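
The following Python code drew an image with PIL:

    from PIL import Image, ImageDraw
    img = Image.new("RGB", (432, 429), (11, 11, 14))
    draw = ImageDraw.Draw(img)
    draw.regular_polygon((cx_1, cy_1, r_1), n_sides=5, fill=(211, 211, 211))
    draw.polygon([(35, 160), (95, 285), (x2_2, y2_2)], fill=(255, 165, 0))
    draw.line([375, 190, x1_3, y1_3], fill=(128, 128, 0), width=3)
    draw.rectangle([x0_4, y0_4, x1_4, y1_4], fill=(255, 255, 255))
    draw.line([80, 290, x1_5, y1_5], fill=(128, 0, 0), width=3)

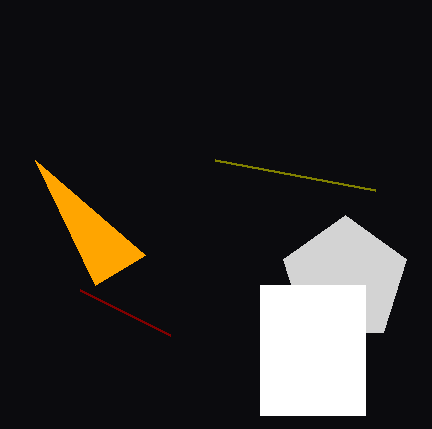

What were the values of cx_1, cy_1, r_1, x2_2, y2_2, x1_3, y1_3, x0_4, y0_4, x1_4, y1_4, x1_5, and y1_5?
cx_1 = 345
cy_1 = 280
r_1 = 65
x2_2 = 145
y2_2 = 255
x1_3 = 215
y1_3 = 160
x0_4 = 260
y0_4 = 285
x1_4 = 365
y1_4 = 415
x1_5 = 170
y1_5 = 335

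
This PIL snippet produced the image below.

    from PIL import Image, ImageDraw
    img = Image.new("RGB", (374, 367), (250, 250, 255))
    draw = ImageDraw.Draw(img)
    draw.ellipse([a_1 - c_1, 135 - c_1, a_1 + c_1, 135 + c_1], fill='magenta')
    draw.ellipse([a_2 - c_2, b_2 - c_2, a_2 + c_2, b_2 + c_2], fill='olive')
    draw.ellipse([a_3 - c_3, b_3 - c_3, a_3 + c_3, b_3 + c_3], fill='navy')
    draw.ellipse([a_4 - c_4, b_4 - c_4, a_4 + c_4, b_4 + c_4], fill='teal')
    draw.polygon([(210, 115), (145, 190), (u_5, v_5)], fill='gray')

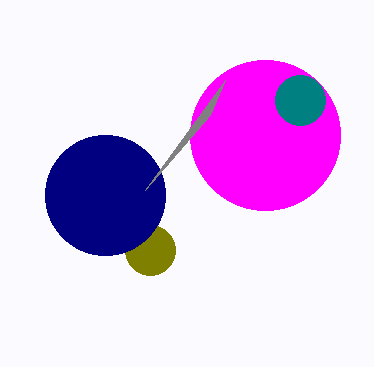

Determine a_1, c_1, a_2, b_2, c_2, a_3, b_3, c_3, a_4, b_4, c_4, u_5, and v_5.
a_1 = 265; c_1 = 75; a_2 = 150; b_2 = 250; c_2 = 25; a_3 = 105; b_3 = 195; c_3 = 60; a_4 = 300; b_4 = 100; c_4 = 25; u_5 = 225; v_5 = 80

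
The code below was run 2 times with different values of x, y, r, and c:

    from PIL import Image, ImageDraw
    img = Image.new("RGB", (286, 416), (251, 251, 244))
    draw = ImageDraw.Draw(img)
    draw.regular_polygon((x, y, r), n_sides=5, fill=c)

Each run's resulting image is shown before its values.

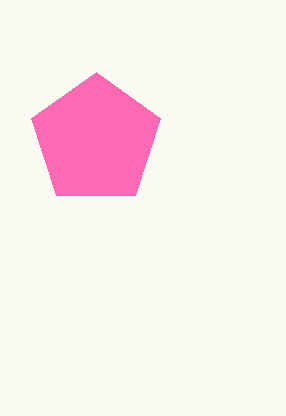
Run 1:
x = 96, y = 140, r = 68, c = 'hotpink'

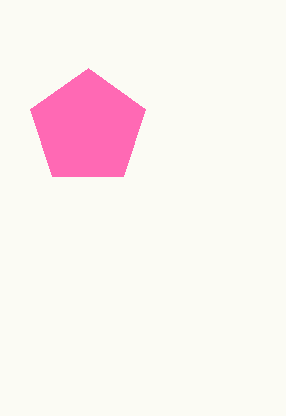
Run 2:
x = 88; y = 128; r = 60; c = 'hotpink'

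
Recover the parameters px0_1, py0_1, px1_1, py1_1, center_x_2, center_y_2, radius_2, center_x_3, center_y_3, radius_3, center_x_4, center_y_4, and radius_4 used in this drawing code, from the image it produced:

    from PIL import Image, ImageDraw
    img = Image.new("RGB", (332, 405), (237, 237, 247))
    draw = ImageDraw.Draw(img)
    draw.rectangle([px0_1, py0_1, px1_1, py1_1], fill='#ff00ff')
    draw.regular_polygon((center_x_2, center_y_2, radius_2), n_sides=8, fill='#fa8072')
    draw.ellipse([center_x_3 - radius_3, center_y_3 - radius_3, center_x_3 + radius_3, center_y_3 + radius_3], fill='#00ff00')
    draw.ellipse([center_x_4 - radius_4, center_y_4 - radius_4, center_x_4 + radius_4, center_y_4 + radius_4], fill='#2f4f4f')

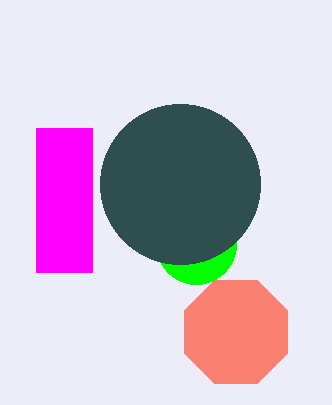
px0_1 = 36; py0_1 = 128; px1_1 = 92; py1_1 = 272; center_x_2 = 236; center_y_2 = 332; radius_2 = 56; center_x_3 = 196; center_y_3 = 244; radius_3 = 40; center_x_4 = 180; center_y_4 = 184; radius_4 = 80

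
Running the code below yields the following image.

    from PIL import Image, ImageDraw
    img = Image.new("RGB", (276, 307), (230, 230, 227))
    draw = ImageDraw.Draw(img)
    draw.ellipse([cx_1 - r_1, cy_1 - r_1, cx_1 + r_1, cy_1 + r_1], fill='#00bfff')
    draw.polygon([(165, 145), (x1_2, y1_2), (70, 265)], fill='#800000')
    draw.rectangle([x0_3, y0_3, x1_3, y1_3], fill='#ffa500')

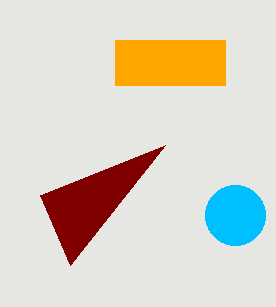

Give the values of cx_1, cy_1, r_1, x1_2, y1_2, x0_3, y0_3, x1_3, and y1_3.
cx_1 = 235; cy_1 = 215; r_1 = 30; x1_2 = 40; y1_2 = 195; x0_3 = 115; y0_3 = 40; x1_3 = 225; y1_3 = 85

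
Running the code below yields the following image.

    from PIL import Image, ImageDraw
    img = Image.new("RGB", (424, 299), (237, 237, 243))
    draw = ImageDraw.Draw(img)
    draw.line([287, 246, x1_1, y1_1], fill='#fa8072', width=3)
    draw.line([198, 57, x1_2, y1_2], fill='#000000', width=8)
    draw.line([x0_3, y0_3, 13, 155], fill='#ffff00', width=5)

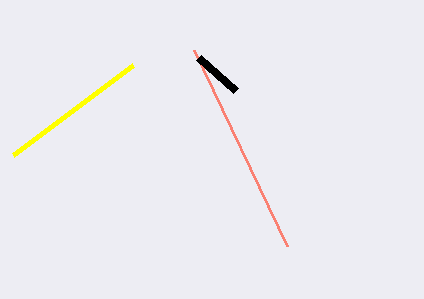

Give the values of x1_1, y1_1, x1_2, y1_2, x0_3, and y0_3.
x1_1 = 194, y1_1 = 50, x1_2 = 235, y1_2 = 90, x0_3 = 133, y0_3 = 65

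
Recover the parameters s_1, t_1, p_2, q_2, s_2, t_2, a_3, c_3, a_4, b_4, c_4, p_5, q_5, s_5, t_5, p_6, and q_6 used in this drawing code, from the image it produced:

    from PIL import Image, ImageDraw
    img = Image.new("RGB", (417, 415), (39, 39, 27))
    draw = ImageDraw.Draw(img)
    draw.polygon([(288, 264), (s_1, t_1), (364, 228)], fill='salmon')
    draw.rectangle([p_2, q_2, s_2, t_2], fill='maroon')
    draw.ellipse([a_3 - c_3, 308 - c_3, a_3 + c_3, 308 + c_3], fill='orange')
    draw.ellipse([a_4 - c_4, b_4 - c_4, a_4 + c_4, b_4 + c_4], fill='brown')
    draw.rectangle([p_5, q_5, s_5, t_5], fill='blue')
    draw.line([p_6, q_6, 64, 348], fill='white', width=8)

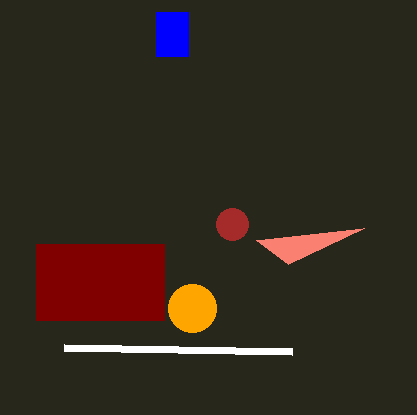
s_1 = 256; t_1 = 240; p_2 = 36; q_2 = 244; s_2 = 164; t_2 = 320; a_3 = 192; c_3 = 24; a_4 = 232; b_4 = 224; c_4 = 16; p_5 = 156; q_5 = 12; s_5 = 188; t_5 = 56; p_6 = 292; q_6 = 352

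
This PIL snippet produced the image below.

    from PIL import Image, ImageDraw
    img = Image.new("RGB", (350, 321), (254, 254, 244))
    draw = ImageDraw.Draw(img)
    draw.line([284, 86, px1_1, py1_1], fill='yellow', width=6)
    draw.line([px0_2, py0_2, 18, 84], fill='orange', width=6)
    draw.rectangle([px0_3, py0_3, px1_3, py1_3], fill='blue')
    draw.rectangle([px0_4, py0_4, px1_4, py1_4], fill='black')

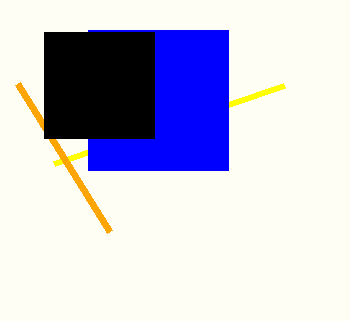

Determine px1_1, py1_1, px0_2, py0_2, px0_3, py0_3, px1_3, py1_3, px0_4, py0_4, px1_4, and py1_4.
px1_1 = 54, py1_1 = 164, px0_2 = 110, py0_2 = 232, px0_3 = 88, py0_3 = 30, px1_3 = 228, py1_3 = 170, px0_4 = 44, py0_4 = 32, px1_4 = 154, py1_4 = 138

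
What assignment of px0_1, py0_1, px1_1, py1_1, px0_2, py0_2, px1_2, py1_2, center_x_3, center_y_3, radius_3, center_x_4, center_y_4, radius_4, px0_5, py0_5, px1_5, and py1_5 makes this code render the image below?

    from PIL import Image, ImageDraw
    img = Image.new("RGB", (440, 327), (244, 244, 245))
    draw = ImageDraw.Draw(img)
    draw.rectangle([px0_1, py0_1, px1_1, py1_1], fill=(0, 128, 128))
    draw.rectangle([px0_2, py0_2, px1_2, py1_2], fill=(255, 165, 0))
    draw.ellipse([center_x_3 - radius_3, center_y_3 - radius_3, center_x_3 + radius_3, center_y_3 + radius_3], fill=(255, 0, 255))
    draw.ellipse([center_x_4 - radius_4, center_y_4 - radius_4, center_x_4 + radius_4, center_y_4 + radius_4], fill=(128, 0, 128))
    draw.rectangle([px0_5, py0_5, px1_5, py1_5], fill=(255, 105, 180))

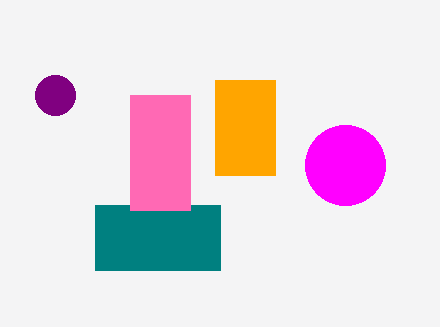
px0_1 = 95; py0_1 = 205; px1_1 = 220; py1_1 = 270; px0_2 = 215; py0_2 = 80; px1_2 = 275; py1_2 = 175; center_x_3 = 345; center_y_3 = 165; radius_3 = 40; center_x_4 = 55; center_y_4 = 95; radius_4 = 20; px0_5 = 130; py0_5 = 95; px1_5 = 190; py1_5 = 210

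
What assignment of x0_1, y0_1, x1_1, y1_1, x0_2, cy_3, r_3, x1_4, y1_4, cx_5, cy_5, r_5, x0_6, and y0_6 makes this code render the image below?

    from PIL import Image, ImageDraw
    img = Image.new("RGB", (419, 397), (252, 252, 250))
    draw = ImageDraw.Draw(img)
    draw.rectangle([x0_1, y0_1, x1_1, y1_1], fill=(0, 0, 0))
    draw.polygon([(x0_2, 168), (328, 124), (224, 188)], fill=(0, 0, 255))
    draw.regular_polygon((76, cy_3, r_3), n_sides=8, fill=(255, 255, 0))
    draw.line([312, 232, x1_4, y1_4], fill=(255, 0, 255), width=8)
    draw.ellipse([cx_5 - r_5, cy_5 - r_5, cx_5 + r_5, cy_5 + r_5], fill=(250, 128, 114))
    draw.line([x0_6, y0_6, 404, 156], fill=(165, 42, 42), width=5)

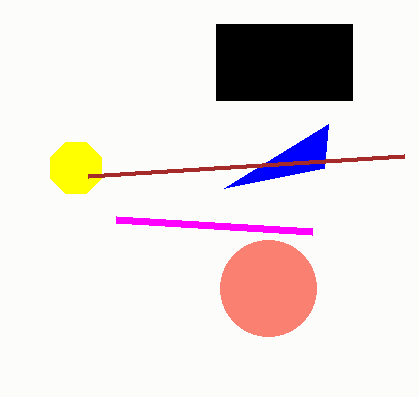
x0_1 = 216; y0_1 = 24; x1_1 = 352; y1_1 = 100; x0_2 = 324; cy_3 = 168; r_3 = 28; x1_4 = 116; y1_4 = 220; cx_5 = 268; cy_5 = 288; r_5 = 48; x0_6 = 88; y0_6 = 176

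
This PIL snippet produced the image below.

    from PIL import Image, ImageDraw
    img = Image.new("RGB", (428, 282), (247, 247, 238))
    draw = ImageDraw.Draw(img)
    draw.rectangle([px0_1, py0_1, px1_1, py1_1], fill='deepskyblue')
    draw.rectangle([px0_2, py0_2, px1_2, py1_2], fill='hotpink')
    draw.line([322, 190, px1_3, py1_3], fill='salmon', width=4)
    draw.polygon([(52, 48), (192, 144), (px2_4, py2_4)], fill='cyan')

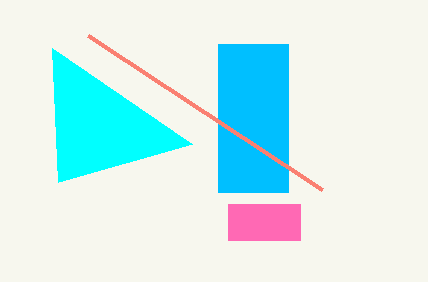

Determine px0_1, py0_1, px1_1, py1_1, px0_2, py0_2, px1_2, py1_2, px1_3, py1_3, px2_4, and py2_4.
px0_1 = 218
py0_1 = 44
px1_1 = 288
py1_1 = 192
px0_2 = 228
py0_2 = 204
px1_2 = 300
py1_2 = 240
px1_3 = 88
py1_3 = 36
px2_4 = 58
py2_4 = 182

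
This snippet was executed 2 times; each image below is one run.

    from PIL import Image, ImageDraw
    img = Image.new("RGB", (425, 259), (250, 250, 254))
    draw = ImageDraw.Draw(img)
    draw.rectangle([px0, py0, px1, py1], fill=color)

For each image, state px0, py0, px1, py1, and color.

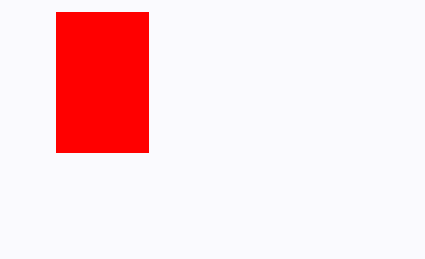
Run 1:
px0 = 56; py0 = 12; px1 = 148; py1 = 152; color = 'red'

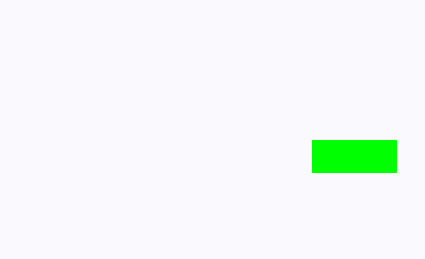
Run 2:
px0 = 312
py0 = 140
px1 = 396
py1 = 172
color = 'lime'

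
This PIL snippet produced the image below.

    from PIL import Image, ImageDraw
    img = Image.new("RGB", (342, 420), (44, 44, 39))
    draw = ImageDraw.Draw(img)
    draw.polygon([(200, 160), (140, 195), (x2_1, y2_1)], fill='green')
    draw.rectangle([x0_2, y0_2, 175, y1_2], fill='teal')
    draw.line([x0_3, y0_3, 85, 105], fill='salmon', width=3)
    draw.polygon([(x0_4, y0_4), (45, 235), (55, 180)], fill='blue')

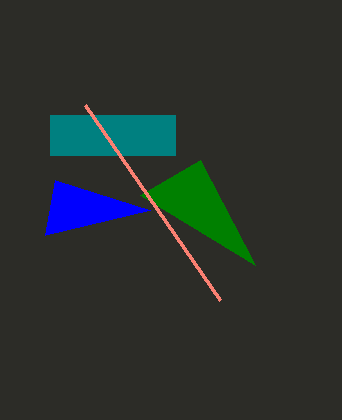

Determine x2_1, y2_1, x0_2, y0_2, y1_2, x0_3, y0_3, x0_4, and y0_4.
x2_1 = 255, y2_1 = 265, x0_2 = 50, y0_2 = 115, y1_2 = 155, x0_3 = 220, y0_3 = 300, x0_4 = 150, y0_4 = 210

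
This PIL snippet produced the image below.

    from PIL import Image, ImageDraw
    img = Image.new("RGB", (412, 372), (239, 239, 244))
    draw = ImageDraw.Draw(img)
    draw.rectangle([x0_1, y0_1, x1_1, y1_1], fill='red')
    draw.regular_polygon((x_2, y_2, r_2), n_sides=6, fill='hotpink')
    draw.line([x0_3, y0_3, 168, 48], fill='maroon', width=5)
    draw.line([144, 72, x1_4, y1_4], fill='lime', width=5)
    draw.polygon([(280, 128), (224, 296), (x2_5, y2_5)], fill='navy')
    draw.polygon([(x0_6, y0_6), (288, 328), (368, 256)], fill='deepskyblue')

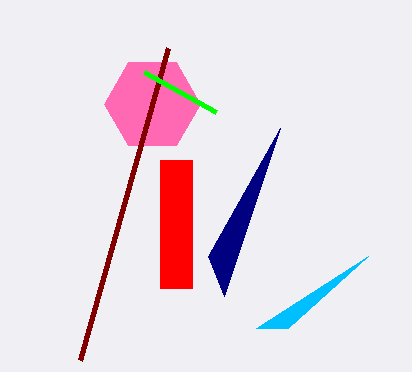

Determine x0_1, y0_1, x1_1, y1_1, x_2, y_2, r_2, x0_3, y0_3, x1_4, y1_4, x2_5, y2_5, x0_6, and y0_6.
x0_1 = 160
y0_1 = 160
x1_1 = 192
y1_1 = 288
x_2 = 152
y_2 = 104
r_2 = 48
x0_3 = 80
y0_3 = 360
x1_4 = 216
y1_4 = 112
x2_5 = 208
y2_5 = 256
x0_6 = 256
y0_6 = 328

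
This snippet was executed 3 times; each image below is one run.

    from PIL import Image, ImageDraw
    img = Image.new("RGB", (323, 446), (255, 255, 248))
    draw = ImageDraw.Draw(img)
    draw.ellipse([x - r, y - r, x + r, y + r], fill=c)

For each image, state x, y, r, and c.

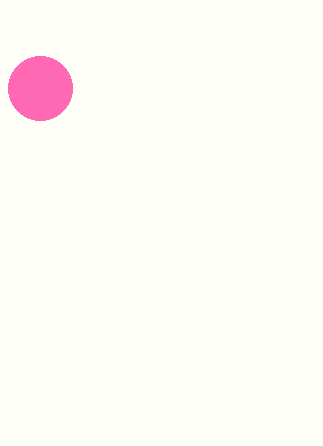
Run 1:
x = 40, y = 88, r = 32, c = 'hotpink'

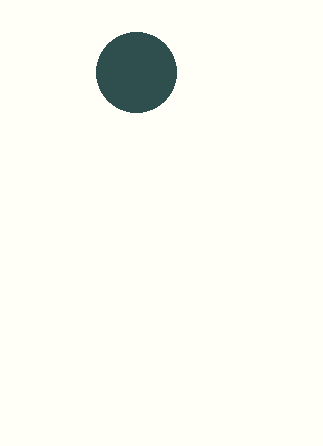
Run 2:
x = 136, y = 72, r = 40, c = 'darkslategray'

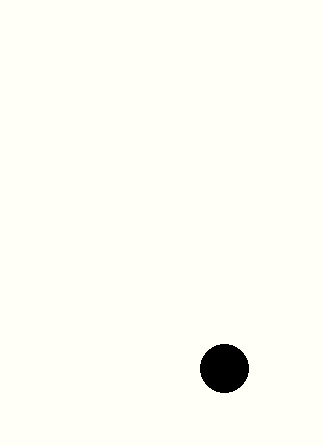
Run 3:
x = 224; y = 368; r = 24; c = 'black'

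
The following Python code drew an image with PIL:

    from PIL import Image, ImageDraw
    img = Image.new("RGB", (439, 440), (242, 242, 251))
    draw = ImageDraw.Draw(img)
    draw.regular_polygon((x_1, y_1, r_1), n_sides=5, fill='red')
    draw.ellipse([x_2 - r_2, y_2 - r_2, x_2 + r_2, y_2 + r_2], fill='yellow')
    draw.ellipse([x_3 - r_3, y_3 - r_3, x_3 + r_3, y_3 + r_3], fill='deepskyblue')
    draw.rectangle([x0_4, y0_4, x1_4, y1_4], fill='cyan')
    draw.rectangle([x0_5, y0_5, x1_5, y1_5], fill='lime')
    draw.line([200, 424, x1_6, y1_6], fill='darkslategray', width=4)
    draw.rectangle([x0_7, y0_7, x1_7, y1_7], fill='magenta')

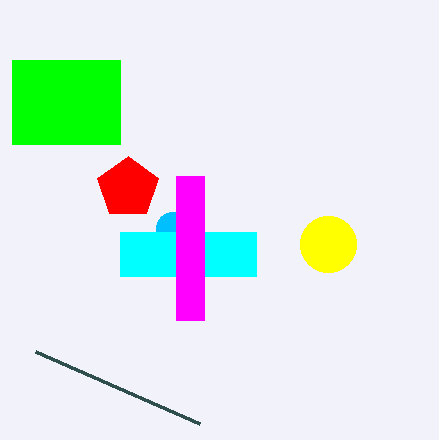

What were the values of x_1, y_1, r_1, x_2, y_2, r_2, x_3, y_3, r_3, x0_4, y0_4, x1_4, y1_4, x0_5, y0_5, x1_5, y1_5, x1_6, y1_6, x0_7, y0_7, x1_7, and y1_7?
x_1 = 128, y_1 = 188, r_1 = 32, x_2 = 328, y_2 = 244, r_2 = 28, x_3 = 172, y_3 = 228, r_3 = 16, x0_4 = 120, y0_4 = 232, x1_4 = 256, y1_4 = 276, x0_5 = 12, y0_5 = 60, x1_5 = 120, y1_5 = 144, x1_6 = 36, y1_6 = 352, x0_7 = 176, y0_7 = 176, x1_7 = 204, y1_7 = 320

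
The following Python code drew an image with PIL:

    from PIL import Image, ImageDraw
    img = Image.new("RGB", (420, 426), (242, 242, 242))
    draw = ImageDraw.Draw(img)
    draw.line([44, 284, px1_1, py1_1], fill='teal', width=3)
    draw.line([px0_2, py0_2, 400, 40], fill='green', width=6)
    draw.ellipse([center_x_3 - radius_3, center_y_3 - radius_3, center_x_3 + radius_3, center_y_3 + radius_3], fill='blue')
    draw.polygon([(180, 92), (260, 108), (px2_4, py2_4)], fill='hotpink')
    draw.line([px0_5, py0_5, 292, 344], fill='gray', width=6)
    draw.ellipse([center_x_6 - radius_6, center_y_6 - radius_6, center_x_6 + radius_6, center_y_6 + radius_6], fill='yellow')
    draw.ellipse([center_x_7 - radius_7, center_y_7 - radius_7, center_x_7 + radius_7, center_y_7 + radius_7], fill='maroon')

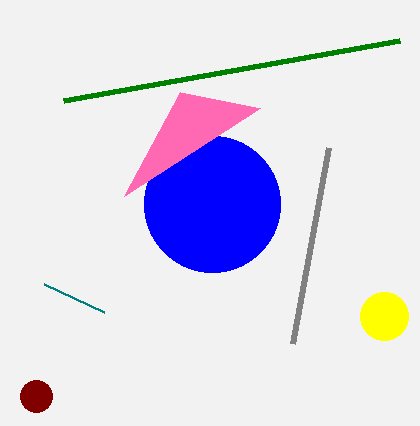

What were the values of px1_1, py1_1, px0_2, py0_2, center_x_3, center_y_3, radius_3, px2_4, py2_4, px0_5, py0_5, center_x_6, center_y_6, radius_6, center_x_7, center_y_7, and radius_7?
px1_1 = 104; py1_1 = 312; px0_2 = 64; py0_2 = 100; center_x_3 = 212; center_y_3 = 204; radius_3 = 68; px2_4 = 124; py2_4 = 196; px0_5 = 328; py0_5 = 148; center_x_6 = 384; center_y_6 = 316; radius_6 = 24; center_x_7 = 36; center_y_7 = 396; radius_7 = 16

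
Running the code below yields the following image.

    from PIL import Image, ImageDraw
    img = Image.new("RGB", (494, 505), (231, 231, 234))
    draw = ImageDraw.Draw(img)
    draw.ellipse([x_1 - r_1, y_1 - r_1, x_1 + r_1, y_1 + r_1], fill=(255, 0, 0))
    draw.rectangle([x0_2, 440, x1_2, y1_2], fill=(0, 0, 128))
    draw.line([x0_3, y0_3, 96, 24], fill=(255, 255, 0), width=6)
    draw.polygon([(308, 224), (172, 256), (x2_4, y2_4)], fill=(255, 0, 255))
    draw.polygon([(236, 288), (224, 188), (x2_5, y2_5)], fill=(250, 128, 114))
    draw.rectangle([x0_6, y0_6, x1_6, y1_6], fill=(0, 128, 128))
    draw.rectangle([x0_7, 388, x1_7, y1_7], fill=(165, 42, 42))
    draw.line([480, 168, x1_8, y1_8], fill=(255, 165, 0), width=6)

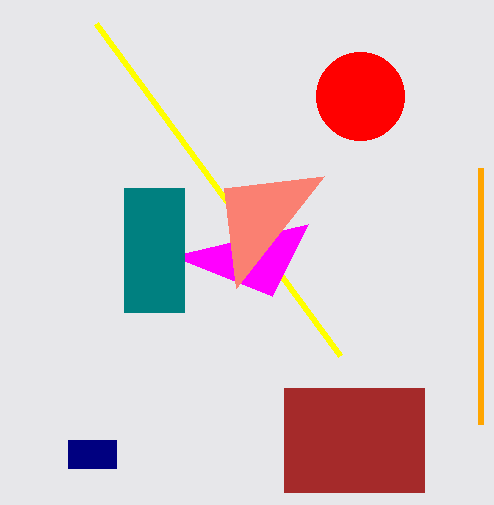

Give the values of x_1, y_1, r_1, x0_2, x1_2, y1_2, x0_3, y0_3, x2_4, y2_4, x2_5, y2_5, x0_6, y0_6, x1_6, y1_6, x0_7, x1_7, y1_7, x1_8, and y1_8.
x_1 = 360; y_1 = 96; r_1 = 44; x0_2 = 68; x1_2 = 116; y1_2 = 468; x0_3 = 340; y0_3 = 356; x2_4 = 272; y2_4 = 296; x2_5 = 324; y2_5 = 176; x0_6 = 124; y0_6 = 188; x1_6 = 184; y1_6 = 312; x0_7 = 284; x1_7 = 424; y1_7 = 492; x1_8 = 480; y1_8 = 424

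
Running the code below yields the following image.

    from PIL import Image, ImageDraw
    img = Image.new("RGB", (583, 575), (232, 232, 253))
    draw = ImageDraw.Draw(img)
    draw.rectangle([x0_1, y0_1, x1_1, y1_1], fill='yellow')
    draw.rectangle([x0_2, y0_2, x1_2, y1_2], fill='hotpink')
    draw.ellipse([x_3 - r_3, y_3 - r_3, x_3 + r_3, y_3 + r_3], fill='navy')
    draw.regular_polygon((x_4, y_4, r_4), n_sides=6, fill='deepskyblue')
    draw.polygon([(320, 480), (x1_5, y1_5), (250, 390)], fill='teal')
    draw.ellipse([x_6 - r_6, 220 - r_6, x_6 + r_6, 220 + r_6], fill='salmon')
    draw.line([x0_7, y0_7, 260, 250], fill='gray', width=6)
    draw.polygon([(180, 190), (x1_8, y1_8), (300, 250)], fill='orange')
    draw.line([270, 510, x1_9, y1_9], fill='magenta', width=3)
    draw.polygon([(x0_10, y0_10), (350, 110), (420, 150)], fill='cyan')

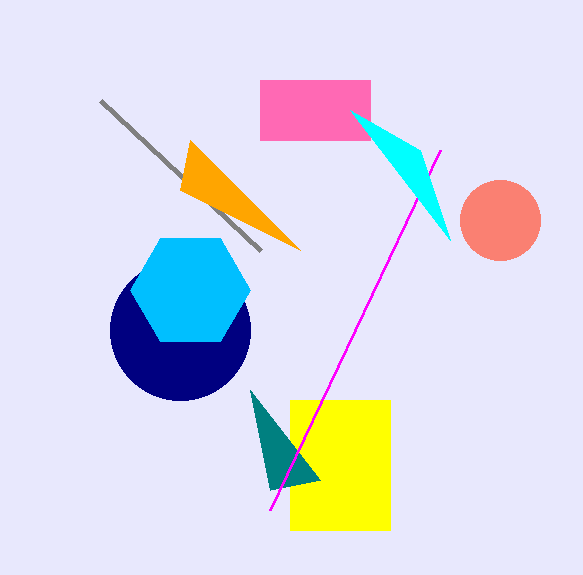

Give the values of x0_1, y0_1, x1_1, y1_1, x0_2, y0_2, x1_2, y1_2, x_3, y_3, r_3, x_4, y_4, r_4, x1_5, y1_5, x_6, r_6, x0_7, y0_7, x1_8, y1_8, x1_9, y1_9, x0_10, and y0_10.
x0_1 = 290
y0_1 = 400
x1_1 = 390
y1_1 = 530
x0_2 = 260
y0_2 = 80
x1_2 = 370
y1_2 = 140
x_3 = 180
y_3 = 330
r_3 = 70
x_4 = 190
y_4 = 290
r_4 = 60
x1_5 = 270
y1_5 = 490
x_6 = 500
r_6 = 40
x0_7 = 100
y0_7 = 100
x1_8 = 190
y1_8 = 140
x1_9 = 440
y1_9 = 150
x0_10 = 450
y0_10 = 240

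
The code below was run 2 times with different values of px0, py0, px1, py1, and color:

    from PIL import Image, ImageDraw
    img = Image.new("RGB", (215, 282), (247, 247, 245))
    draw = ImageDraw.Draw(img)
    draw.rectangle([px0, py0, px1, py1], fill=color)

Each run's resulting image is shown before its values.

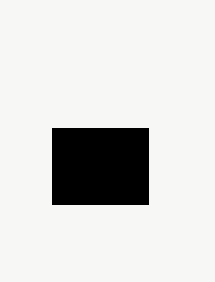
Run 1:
px0 = 52
py0 = 128
px1 = 148
py1 = 204
color = 'black'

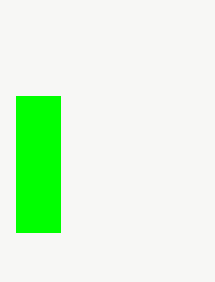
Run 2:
px0 = 16, py0 = 96, px1 = 60, py1 = 232, color = 'lime'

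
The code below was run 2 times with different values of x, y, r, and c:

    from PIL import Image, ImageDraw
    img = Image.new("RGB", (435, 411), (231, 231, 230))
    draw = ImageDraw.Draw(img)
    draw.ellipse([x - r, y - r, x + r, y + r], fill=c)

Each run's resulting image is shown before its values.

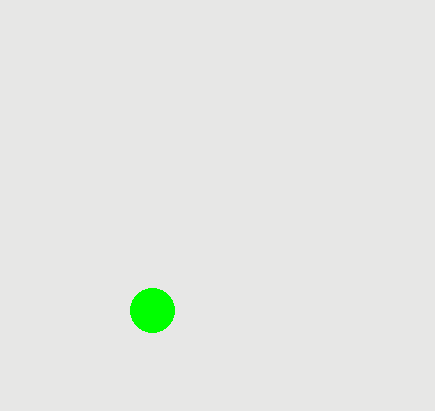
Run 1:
x = 152; y = 310; r = 22; c = 'lime'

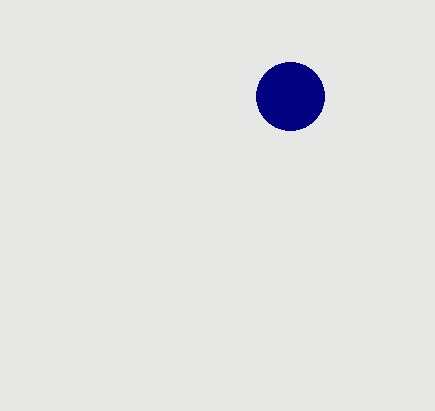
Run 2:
x = 290; y = 96; r = 34; c = 'navy'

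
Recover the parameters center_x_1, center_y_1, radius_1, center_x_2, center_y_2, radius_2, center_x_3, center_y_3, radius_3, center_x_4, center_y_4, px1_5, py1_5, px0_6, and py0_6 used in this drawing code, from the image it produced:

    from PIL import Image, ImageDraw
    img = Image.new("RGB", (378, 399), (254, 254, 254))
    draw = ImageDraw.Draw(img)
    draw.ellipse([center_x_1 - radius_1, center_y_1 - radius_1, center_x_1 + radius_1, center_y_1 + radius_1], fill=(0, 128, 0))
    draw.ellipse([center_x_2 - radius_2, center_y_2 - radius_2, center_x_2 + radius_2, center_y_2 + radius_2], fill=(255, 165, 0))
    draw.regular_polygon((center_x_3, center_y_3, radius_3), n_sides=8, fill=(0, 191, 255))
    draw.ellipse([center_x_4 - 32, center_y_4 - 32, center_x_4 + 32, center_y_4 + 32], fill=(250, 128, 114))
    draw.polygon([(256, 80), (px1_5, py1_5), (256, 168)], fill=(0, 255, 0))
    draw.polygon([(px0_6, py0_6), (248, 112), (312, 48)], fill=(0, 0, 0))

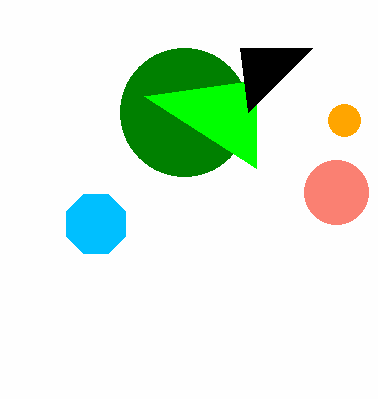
center_x_1 = 184; center_y_1 = 112; radius_1 = 64; center_x_2 = 344; center_y_2 = 120; radius_2 = 16; center_x_3 = 96; center_y_3 = 224; radius_3 = 32; center_x_4 = 336; center_y_4 = 192; px1_5 = 144; py1_5 = 96; px0_6 = 240; py0_6 = 48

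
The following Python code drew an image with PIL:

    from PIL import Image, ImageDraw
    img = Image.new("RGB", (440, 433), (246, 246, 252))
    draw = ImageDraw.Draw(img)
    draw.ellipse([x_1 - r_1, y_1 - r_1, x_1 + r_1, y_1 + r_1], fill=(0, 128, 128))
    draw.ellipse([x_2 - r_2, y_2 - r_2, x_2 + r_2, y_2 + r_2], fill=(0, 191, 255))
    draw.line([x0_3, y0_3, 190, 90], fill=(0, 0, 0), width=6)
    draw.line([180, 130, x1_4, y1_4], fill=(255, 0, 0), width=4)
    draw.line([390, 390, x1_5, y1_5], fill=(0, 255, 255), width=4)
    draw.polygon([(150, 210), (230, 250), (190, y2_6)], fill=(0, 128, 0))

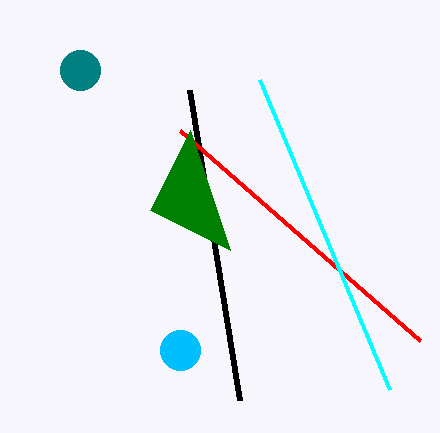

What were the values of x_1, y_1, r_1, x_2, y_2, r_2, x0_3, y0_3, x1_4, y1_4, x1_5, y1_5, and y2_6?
x_1 = 80, y_1 = 70, r_1 = 20, x_2 = 180, y_2 = 350, r_2 = 20, x0_3 = 240, y0_3 = 400, x1_4 = 420, y1_4 = 340, x1_5 = 260, y1_5 = 80, y2_6 = 130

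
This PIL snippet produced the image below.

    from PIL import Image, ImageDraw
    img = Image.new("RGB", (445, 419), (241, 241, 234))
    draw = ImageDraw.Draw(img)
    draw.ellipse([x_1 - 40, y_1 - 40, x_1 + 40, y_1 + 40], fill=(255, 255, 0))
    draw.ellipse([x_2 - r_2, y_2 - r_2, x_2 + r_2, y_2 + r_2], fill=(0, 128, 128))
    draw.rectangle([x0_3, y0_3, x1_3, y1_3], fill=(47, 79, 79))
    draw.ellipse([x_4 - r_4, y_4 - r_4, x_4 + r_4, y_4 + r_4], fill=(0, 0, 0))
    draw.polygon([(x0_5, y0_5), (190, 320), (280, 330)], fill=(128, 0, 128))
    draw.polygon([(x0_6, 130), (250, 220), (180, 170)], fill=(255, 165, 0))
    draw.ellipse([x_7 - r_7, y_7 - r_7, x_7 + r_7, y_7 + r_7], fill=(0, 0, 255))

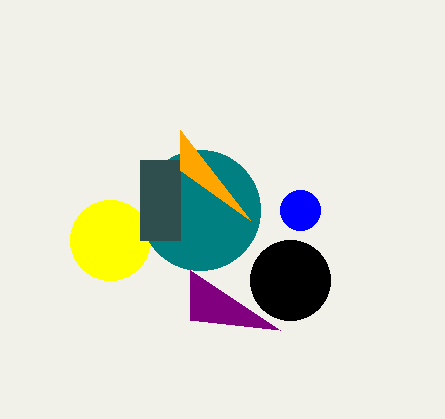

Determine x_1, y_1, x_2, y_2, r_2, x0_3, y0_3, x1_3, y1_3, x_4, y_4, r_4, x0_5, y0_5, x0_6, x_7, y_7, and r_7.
x_1 = 110
y_1 = 240
x_2 = 200
y_2 = 210
r_2 = 60
x0_3 = 140
y0_3 = 160
x1_3 = 180
y1_3 = 240
x_4 = 290
y_4 = 280
r_4 = 40
x0_5 = 190
y0_5 = 270
x0_6 = 180
x_7 = 300
y_7 = 210
r_7 = 20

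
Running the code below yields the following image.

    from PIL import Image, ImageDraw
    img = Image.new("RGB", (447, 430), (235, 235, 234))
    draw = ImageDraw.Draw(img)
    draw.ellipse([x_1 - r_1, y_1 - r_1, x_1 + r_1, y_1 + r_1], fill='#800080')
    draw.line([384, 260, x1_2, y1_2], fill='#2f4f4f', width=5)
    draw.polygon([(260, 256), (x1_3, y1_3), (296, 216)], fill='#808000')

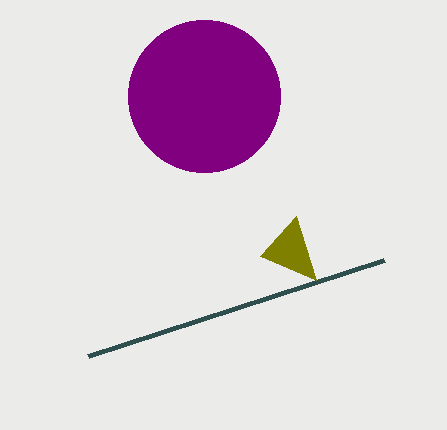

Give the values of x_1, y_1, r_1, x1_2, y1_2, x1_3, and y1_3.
x_1 = 204, y_1 = 96, r_1 = 76, x1_2 = 88, y1_2 = 356, x1_3 = 316, y1_3 = 280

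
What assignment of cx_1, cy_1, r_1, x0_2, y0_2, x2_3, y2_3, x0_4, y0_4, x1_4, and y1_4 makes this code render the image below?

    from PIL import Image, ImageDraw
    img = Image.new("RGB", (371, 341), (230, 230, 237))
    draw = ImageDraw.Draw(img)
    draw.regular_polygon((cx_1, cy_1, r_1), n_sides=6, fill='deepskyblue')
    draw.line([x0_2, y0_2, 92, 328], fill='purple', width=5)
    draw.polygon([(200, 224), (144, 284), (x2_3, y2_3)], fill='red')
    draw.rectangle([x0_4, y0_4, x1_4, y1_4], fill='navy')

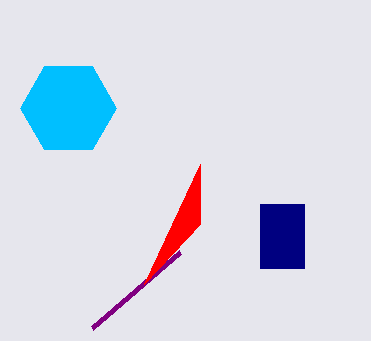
cx_1 = 68, cy_1 = 108, r_1 = 48, x0_2 = 180, y0_2 = 252, x2_3 = 200, y2_3 = 164, x0_4 = 260, y0_4 = 204, x1_4 = 304, y1_4 = 268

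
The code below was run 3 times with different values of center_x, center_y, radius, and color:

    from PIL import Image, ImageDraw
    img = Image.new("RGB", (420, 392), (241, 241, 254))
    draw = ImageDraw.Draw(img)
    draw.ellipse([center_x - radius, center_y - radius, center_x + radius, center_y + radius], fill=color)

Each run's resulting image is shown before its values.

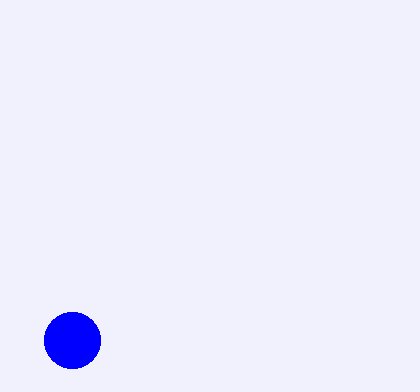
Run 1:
center_x = 72, center_y = 340, radius = 28, color = 'blue'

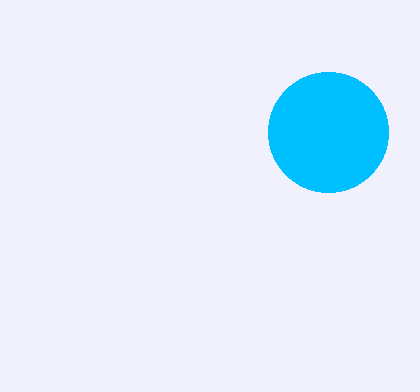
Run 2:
center_x = 328, center_y = 132, radius = 60, color = 'deepskyblue'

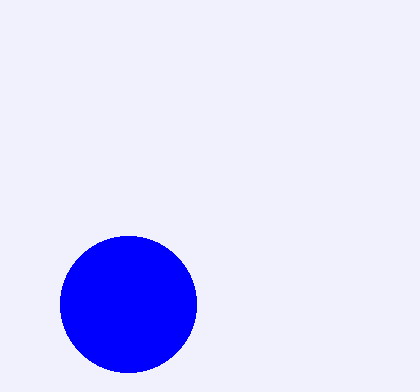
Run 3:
center_x = 128
center_y = 304
radius = 68
color = 'blue'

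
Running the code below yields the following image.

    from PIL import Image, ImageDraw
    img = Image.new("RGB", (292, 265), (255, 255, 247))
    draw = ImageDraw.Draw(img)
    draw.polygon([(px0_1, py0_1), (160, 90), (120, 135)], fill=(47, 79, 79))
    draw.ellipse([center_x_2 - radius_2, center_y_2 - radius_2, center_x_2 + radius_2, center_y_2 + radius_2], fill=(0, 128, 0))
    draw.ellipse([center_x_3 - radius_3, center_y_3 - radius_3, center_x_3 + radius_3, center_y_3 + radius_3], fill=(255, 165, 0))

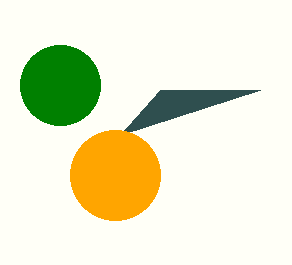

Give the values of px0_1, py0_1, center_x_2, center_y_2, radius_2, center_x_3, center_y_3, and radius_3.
px0_1 = 260, py0_1 = 90, center_x_2 = 60, center_y_2 = 85, radius_2 = 40, center_x_3 = 115, center_y_3 = 175, radius_3 = 45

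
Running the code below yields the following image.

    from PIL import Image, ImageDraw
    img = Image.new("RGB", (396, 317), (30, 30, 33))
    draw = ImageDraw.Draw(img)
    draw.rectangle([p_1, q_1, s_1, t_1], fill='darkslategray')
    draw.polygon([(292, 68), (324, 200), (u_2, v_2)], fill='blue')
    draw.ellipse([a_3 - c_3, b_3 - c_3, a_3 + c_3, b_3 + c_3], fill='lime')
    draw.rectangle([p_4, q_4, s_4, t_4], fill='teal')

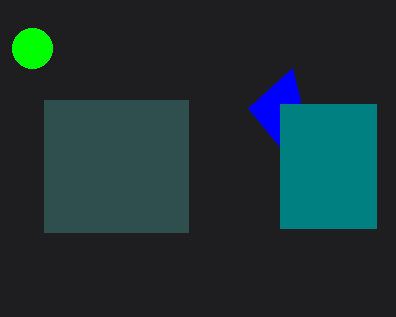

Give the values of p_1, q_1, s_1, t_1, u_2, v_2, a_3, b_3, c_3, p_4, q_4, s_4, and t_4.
p_1 = 44; q_1 = 100; s_1 = 188; t_1 = 232; u_2 = 248; v_2 = 108; a_3 = 32; b_3 = 48; c_3 = 20; p_4 = 280; q_4 = 104; s_4 = 376; t_4 = 228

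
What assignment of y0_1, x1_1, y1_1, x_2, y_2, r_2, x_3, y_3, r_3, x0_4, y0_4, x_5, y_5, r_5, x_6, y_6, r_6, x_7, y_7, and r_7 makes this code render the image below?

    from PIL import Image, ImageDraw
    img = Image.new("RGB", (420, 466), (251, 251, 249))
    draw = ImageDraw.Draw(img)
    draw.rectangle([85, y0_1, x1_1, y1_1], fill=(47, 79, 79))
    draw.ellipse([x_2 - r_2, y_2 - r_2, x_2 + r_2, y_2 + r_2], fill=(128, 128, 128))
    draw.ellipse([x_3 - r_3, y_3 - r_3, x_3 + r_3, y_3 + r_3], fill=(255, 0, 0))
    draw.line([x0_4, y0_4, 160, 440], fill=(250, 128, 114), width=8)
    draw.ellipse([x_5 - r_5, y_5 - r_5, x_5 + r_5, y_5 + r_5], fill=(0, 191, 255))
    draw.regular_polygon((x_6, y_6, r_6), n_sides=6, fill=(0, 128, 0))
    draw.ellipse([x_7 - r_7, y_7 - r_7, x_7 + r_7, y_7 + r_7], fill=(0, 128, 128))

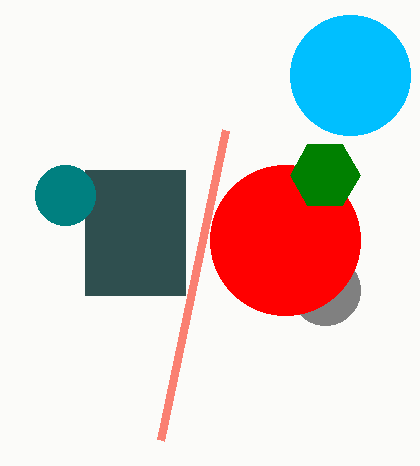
y0_1 = 170, x1_1 = 185, y1_1 = 295, x_2 = 325, y_2 = 290, r_2 = 35, x_3 = 285, y_3 = 240, r_3 = 75, x0_4 = 225, y0_4 = 130, x_5 = 350, y_5 = 75, r_5 = 60, x_6 = 325, y_6 = 175, r_6 = 35, x_7 = 65, y_7 = 195, r_7 = 30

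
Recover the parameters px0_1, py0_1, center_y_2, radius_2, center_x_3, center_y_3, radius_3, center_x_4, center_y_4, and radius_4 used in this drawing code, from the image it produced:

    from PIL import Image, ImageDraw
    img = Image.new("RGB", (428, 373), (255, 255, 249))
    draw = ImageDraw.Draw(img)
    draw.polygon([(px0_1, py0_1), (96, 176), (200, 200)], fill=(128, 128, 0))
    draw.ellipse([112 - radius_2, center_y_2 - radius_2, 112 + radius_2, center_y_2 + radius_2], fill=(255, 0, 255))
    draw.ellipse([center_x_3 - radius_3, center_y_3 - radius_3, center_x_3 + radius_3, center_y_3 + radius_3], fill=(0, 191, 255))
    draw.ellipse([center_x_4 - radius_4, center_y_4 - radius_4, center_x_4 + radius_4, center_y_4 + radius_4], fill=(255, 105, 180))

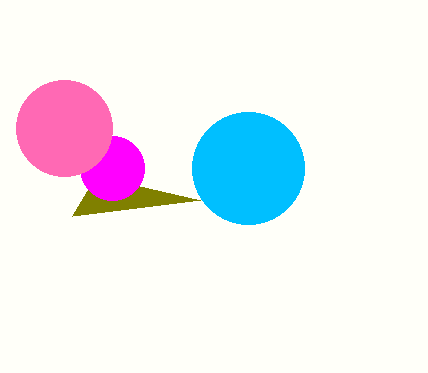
px0_1 = 72, py0_1 = 216, center_y_2 = 168, radius_2 = 32, center_x_3 = 248, center_y_3 = 168, radius_3 = 56, center_x_4 = 64, center_y_4 = 128, radius_4 = 48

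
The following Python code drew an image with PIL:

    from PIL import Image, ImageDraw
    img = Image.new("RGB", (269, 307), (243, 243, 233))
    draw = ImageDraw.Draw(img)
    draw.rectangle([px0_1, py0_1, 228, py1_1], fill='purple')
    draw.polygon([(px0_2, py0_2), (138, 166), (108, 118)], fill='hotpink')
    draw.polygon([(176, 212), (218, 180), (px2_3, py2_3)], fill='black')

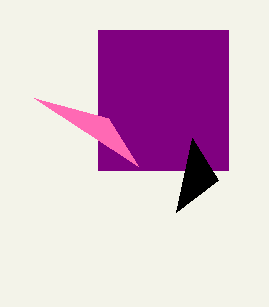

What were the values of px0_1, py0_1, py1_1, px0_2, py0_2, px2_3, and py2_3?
px0_1 = 98, py0_1 = 30, py1_1 = 170, px0_2 = 34, py0_2 = 98, px2_3 = 192, py2_3 = 138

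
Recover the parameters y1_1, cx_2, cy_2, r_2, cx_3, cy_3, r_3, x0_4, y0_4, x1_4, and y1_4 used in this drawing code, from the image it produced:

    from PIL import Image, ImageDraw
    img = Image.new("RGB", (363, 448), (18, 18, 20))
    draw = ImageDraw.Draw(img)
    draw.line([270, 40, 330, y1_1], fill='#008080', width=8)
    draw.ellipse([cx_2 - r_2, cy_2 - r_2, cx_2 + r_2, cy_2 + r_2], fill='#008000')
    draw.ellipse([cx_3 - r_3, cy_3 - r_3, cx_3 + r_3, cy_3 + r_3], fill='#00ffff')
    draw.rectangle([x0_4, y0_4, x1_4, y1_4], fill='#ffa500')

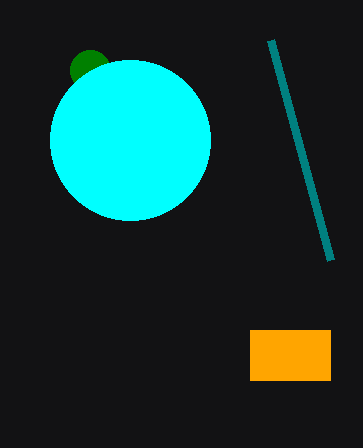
y1_1 = 260, cx_2 = 90, cy_2 = 70, r_2 = 20, cx_3 = 130, cy_3 = 140, r_3 = 80, x0_4 = 250, y0_4 = 330, x1_4 = 330, y1_4 = 380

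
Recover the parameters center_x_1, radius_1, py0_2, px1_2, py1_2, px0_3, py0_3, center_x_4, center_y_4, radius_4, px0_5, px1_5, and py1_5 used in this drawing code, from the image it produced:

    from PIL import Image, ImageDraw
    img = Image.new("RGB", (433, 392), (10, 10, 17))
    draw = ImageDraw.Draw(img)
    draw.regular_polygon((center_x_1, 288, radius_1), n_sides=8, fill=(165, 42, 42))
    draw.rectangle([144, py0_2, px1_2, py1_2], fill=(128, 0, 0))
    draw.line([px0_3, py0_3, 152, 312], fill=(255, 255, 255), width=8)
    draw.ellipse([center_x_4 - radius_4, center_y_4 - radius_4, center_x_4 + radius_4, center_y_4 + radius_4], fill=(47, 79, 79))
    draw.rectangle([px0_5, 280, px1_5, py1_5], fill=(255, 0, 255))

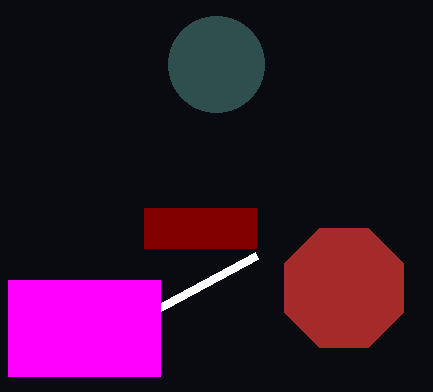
center_x_1 = 344
radius_1 = 64
py0_2 = 208
px1_2 = 256
py1_2 = 248
px0_3 = 256
py0_3 = 256
center_x_4 = 216
center_y_4 = 64
radius_4 = 48
px0_5 = 8
px1_5 = 160
py1_5 = 376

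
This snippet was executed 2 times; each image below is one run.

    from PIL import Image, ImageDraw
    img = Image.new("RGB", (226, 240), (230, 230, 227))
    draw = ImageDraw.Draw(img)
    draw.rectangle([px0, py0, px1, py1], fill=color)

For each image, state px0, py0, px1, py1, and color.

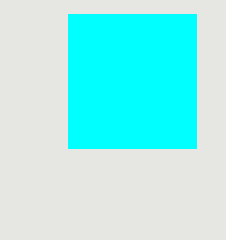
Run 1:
px0 = 68
py0 = 14
px1 = 196
py1 = 148
color = 'cyan'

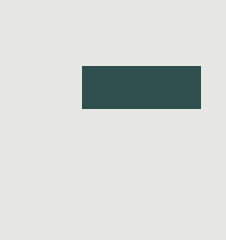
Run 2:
px0 = 82, py0 = 66, px1 = 200, py1 = 108, color = 'darkslategray'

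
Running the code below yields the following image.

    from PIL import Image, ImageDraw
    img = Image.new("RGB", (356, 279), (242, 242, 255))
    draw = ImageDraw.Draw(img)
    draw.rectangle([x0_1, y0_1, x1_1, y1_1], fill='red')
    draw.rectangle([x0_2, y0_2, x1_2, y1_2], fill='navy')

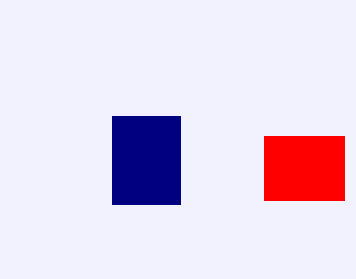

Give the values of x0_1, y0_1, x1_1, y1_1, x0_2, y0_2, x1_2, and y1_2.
x0_1 = 264
y0_1 = 136
x1_1 = 344
y1_1 = 200
x0_2 = 112
y0_2 = 116
x1_2 = 180
y1_2 = 204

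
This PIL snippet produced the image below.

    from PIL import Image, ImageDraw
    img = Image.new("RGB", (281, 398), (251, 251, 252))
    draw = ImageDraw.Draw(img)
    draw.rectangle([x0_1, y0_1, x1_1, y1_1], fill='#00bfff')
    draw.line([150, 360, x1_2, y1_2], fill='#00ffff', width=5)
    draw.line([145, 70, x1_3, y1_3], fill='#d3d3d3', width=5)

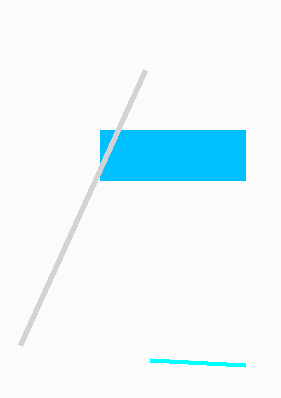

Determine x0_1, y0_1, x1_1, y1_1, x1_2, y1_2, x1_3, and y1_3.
x0_1 = 100
y0_1 = 130
x1_1 = 245
y1_1 = 180
x1_2 = 245
y1_2 = 365
x1_3 = 20
y1_3 = 345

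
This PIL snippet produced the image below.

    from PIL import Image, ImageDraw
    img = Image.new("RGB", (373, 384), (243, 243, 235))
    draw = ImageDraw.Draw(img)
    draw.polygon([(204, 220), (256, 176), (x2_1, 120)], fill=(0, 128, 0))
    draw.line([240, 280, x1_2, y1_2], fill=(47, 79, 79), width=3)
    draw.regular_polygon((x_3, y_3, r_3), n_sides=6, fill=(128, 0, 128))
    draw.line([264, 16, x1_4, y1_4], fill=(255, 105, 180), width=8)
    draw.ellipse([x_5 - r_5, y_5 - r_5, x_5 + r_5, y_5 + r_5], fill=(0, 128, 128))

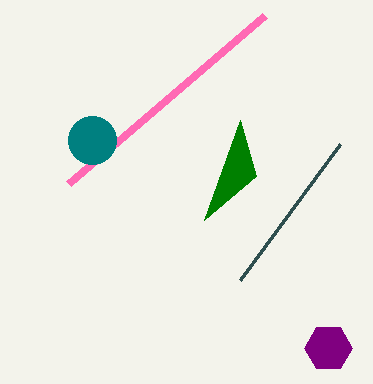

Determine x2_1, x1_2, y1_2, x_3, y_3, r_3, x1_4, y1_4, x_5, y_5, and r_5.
x2_1 = 240
x1_2 = 340
y1_2 = 144
x_3 = 328
y_3 = 348
r_3 = 24
x1_4 = 68
y1_4 = 184
x_5 = 92
y_5 = 140
r_5 = 24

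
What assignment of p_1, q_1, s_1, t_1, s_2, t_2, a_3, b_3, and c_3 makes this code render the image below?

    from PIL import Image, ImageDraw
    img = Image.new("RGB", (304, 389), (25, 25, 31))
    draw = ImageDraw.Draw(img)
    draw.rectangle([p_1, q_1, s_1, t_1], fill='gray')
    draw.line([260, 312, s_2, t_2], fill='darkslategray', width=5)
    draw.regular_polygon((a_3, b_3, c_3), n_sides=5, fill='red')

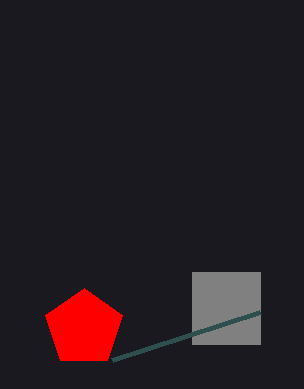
p_1 = 192; q_1 = 272; s_1 = 260; t_1 = 344; s_2 = 112; t_2 = 360; a_3 = 84; b_3 = 328; c_3 = 40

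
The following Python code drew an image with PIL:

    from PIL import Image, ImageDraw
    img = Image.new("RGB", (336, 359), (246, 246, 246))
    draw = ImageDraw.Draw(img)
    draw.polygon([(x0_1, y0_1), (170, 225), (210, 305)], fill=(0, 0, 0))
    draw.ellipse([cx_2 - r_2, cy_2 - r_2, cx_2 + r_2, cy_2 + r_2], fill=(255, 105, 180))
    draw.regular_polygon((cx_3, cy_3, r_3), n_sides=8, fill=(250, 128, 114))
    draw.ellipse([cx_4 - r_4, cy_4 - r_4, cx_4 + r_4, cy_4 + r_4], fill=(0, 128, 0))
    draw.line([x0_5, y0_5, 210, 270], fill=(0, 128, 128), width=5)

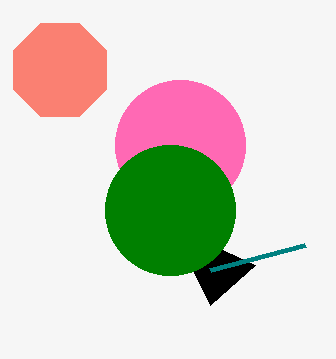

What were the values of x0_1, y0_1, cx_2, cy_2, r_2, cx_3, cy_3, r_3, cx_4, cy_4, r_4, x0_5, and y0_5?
x0_1 = 255, y0_1 = 265, cx_2 = 180, cy_2 = 145, r_2 = 65, cx_3 = 60, cy_3 = 70, r_3 = 50, cx_4 = 170, cy_4 = 210, r_4 = 65, x0_5 = 305, y0_5 = 245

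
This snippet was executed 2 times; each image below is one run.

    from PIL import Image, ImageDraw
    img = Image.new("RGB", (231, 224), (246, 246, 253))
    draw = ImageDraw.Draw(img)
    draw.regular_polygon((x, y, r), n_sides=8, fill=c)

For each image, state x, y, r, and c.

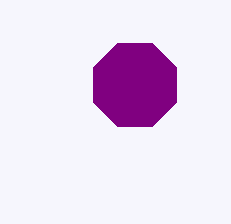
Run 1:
x = 135, y = 85, r = 45, c = 'purple'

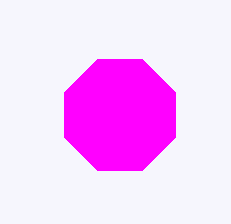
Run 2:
x = 120, y = 115, r = 60, c = 'magenta'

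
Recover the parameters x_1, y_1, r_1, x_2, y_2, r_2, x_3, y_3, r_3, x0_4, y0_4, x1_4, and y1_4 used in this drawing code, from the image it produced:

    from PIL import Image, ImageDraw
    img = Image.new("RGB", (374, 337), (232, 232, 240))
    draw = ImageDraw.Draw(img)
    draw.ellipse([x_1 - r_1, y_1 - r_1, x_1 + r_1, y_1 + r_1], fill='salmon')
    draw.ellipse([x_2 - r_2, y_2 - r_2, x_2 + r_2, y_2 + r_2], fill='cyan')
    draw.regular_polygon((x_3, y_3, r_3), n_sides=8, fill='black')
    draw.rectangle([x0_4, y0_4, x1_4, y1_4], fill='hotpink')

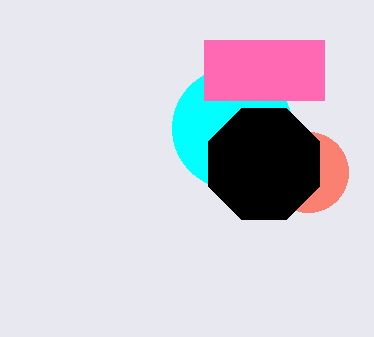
x_1 = 308; y_1 = 172; r_1 = 40; x_2 = 232; y_2 = 128; r_2 = 60; x_3 = 264; y_3 = 164; r_3 = 60; x0_4 = 204; y0_4 = 40; x1_4 = 324; y1_4 = 100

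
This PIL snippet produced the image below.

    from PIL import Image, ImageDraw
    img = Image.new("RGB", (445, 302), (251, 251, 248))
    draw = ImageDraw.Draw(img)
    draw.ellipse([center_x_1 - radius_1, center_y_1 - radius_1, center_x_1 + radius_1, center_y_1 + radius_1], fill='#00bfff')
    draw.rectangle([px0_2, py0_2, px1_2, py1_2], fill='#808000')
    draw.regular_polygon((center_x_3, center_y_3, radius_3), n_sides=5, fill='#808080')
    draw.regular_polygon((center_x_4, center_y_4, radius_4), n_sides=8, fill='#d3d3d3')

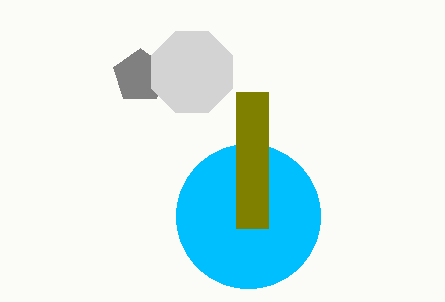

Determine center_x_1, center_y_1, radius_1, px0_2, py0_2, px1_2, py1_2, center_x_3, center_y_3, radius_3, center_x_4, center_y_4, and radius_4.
center_x_1 = 248, center_y_1 = 216, radius_1 = 72, px0_2 = 236, py0_2 = 92, px1_2 = 268, py1_2 = 228, center_x_3 = 140, center_y_3 = 76, radius_3 = 28, center_x_4 = 192, center_y_4 = 72, radius_4 = 44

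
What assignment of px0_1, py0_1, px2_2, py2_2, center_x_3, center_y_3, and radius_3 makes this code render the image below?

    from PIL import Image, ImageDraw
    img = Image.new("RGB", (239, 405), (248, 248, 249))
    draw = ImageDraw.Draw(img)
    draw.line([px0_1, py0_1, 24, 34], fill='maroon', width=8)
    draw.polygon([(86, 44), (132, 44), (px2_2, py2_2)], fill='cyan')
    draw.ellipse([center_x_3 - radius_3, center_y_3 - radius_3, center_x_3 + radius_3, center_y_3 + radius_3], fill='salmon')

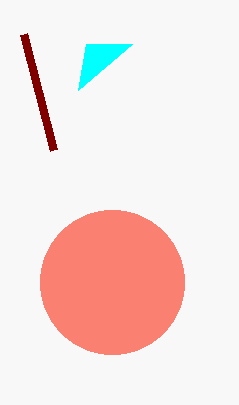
px0_1 = 54
py0_1 = 150
px2_2 = 78
py2_2 = 90
center_x_3 = 112
center_y_3 = 282
radius_3 = 72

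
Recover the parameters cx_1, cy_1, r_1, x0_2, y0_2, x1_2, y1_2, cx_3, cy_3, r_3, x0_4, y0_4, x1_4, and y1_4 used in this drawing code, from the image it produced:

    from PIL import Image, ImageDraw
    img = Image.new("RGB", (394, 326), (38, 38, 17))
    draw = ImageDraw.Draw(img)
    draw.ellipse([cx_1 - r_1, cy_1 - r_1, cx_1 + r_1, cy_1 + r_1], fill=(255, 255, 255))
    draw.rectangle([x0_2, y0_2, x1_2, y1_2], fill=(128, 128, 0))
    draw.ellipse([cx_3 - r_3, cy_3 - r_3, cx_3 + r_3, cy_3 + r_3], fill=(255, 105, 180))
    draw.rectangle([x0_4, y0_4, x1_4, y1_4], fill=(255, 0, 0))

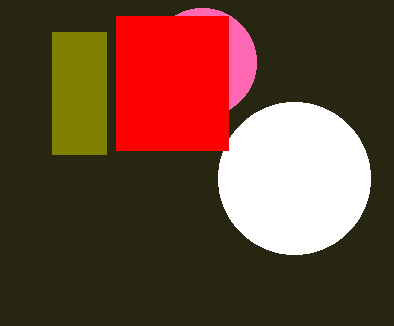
cx_1 = 294; cy_1 = 178; r_1 = 76; x0_2 = 52; y0_2 = 32; x1_2 = 106; y1_2 = 154; cx_3 = 202; cy_3 = 62; r_3 = 54; x0_4 = 116; y0_4 = 16; x1_4 = 228; y1_4 = 150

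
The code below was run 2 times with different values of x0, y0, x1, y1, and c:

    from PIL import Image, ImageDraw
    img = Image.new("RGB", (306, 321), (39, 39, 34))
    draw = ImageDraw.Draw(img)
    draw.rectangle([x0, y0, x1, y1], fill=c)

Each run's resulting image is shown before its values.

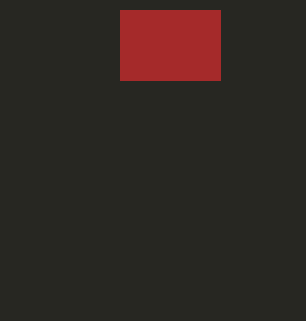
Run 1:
x0 = 120
y0 = 10
x1 = 220
y1 = 80
c = 'brown'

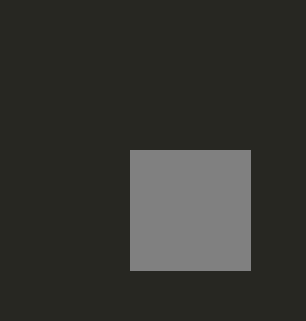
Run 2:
x0 = 130, y0 = 150, x1 = 250, y1 = 270, c = 'gray'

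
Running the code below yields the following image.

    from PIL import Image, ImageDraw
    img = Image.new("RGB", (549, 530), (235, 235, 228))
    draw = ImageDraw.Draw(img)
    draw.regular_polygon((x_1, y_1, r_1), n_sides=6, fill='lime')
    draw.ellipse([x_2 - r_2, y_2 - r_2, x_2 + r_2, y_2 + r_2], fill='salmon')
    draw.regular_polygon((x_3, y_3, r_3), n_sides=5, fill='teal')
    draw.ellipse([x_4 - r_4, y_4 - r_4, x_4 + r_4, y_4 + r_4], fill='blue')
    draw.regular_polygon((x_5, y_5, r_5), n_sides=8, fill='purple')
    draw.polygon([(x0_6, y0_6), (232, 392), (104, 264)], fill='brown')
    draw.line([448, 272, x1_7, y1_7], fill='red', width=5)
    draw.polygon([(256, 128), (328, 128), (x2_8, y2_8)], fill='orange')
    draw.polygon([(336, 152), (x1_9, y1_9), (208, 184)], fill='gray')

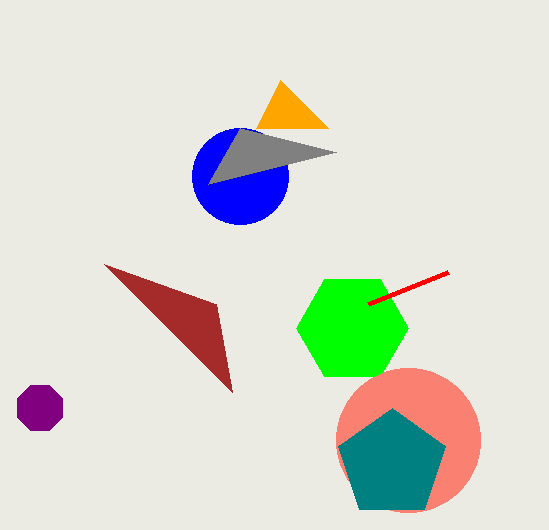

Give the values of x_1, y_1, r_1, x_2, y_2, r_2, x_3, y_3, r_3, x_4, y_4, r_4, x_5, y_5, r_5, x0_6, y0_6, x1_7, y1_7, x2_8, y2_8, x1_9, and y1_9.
x_1 = 352, y_1 = 328, r_1 = 56, x_2 = 408, y_2 = 440, r_2 = 72, x_3 = 392, y_3 = 464, r_3 = 56, x_4 = 240, y_4 = 176, r_4 = 48, x_5 = 40, y_5 = 408, r_5 = 24, x0_6 = 216, y0_6 = 304, x1_7 = 368, y1_7 = 304, x2_8 = 280, y2_8 = 80, x1_9 = 240, y1_9 = 128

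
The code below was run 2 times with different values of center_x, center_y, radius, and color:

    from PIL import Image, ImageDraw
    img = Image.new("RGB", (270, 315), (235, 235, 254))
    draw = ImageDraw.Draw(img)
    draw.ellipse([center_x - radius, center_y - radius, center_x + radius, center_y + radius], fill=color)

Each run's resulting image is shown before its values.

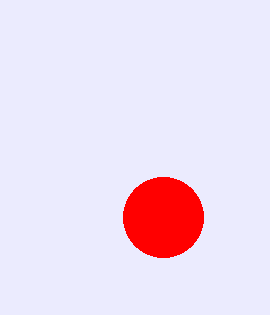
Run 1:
center_x = 163; center_y = 217; radius = 40; color = 'red'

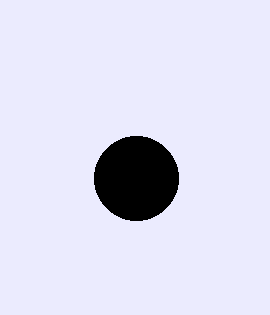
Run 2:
center_x = 136; center_y = 178; radius = 42; color = 'black'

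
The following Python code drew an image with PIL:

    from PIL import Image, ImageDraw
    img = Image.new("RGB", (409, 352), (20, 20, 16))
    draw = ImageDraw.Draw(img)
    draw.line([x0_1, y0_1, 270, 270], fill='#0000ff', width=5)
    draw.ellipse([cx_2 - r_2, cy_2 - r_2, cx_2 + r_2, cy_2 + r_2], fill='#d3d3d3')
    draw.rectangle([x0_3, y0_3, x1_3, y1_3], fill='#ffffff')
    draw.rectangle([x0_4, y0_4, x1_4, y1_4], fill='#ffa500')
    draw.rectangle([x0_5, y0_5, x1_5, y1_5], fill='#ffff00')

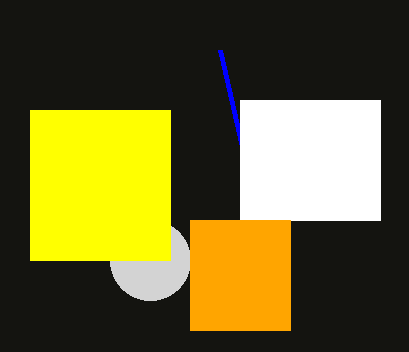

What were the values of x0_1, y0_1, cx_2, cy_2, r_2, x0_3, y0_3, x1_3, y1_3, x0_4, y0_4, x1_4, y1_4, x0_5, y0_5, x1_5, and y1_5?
x0_1 = 220, y0_1 = 50, cx_2 = 150, cy_2 = 260, r_2 = 40, x0_3 = 240, y0_3 = 100, x1_3 = 380, y1_3 = 220, x0_4 = 190, y0_4 = 220, x1_4 = 290, y1_4 = 330, x0_5 = 30, y0_5 = 110, x1_5 = 170, y1_5 = 260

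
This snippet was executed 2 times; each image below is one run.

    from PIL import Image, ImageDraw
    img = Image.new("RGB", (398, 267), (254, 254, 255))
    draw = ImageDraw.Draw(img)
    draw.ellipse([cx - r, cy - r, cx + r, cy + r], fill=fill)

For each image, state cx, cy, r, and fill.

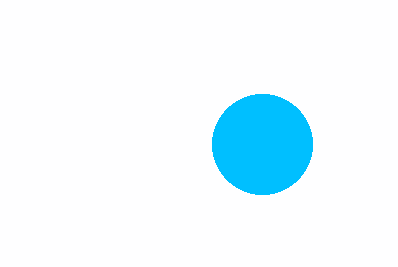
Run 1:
cx = 262; cy = 144; r = 50; fill = 'deepskyblue'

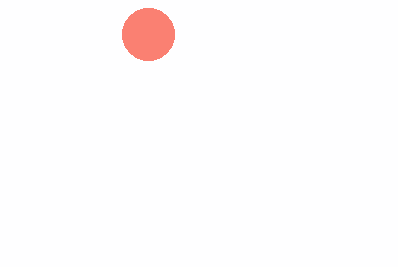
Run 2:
cx = 148
cy = 34
r = 26
fill = 'salmon'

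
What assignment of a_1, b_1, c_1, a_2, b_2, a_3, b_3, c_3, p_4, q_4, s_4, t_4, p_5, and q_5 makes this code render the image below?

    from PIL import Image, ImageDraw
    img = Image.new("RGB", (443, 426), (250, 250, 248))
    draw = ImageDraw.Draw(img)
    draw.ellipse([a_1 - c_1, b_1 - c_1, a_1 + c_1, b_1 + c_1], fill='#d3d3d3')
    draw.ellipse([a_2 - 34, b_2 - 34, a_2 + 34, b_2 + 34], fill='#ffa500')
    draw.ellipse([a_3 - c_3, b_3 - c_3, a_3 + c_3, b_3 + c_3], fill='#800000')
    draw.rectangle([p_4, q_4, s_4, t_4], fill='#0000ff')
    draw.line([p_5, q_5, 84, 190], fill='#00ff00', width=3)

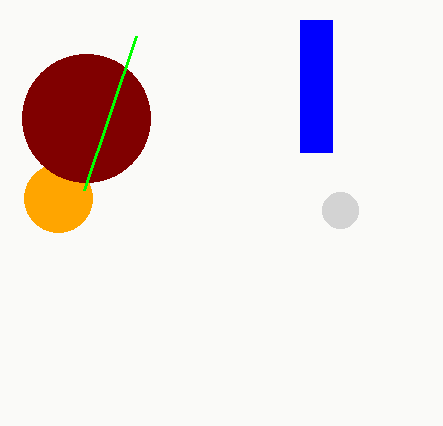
a_1 = 340
b_1 = 210
c_1 = 18
a_2 = 58
b_2 = 198
a_3 = 86
b_3 = 118
c_3 = 64
p_4 = 300
q_4 = 20
s_4 = 332
t_4 = 152
p_5 = 136
q_5 = 36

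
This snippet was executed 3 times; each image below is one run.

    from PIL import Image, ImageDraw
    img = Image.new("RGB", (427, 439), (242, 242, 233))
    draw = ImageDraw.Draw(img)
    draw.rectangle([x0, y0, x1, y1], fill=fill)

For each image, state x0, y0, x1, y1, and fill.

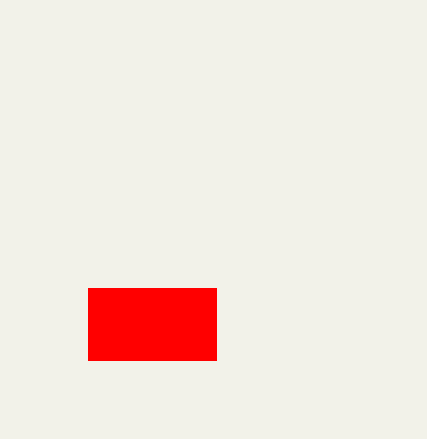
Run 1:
x0 = 88
y0 = 288
x1 = 216
y1 = 360
fill = 'red'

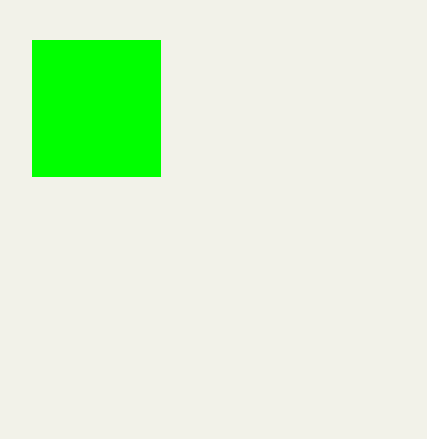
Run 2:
x0 = 32; y0 = 40; x1 = 160; y1 = 176; fill = 'lime'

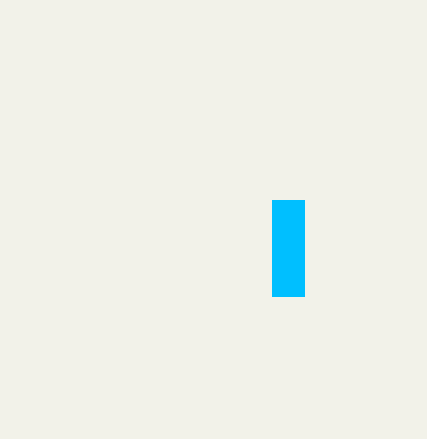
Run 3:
x0 = 272
y0 = 200
x1 = 304
y1 = 296
fill = 'deepskyblue'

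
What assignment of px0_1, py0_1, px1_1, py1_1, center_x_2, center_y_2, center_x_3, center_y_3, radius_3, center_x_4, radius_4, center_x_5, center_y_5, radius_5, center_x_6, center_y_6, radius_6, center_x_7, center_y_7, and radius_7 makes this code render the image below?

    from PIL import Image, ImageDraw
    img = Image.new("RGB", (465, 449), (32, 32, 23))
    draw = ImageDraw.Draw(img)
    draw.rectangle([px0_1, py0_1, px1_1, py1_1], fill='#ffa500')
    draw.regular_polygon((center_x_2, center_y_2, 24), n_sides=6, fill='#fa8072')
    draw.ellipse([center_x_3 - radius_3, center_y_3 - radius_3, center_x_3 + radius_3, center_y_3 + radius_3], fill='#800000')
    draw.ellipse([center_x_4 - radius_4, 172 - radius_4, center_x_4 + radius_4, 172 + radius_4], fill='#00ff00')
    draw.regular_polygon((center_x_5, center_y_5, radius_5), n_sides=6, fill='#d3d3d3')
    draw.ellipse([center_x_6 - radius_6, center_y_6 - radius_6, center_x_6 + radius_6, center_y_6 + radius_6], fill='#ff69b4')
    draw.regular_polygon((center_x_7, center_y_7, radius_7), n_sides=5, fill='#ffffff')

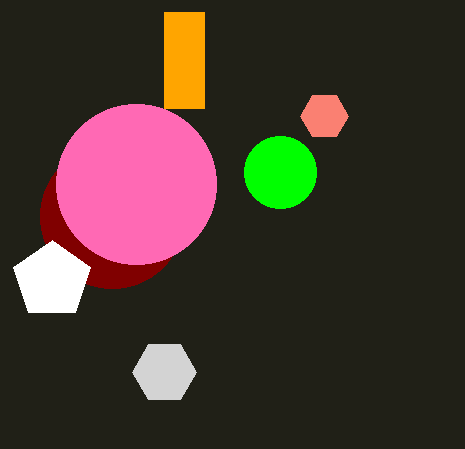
px0_1 = 164, py0_1 = 12, px1_1 = 204, py1_1 = 108, center_x_2 = 324, center_y_2 = 116, center_x_3 = 112, center_y_3 = 216, radius_3 = 72, center_x_4 = 280, radius_4 = 36, center_x_5 = 164, center_y_5 = 372, radius_5 = 32, center_x_6 = 136, center_y_6 = 184, radius_6 = 80, center_x_7 = 52, center_y_7 = 280, radius_7 = 40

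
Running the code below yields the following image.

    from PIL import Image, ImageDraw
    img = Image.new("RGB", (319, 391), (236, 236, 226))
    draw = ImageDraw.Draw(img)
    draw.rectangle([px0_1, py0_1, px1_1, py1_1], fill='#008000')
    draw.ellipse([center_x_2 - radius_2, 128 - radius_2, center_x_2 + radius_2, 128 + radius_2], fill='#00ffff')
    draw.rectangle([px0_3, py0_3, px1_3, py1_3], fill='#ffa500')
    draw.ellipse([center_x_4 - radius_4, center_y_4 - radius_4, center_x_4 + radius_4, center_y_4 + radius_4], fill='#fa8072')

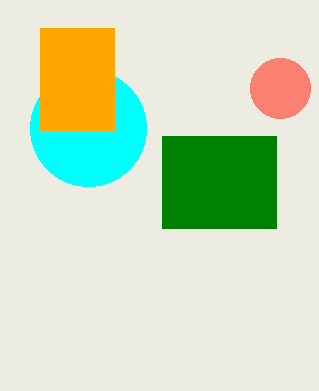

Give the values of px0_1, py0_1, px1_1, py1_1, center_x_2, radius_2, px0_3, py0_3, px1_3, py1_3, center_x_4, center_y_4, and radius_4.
px0_1 = 162; py0_1 = 136; px1_1 = 276; py1_1 = 228; center_x_2 = 88; radius_2 = 58; px0_3 = 40; py0_3 = 28; px1_3 = 114; py1_3 = 130; center_x_4 = 280; center_y_4 = 88; radius_4 = 30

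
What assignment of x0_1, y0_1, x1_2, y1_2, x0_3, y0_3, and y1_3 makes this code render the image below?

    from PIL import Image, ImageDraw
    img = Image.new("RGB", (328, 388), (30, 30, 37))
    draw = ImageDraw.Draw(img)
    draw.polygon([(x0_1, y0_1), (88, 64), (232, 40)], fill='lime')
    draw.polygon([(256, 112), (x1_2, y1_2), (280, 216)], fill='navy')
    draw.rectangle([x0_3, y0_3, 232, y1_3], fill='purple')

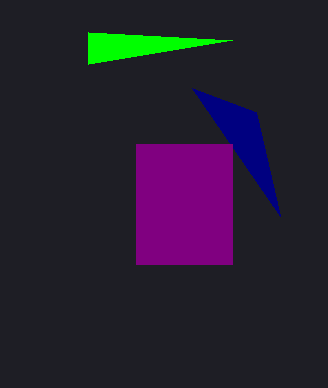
x0_1 = 88
y0_1 = 32
x1_2 = 192
y1_2 = 88
x0_3 = 136
y0_3 = 144
y1_3 = 264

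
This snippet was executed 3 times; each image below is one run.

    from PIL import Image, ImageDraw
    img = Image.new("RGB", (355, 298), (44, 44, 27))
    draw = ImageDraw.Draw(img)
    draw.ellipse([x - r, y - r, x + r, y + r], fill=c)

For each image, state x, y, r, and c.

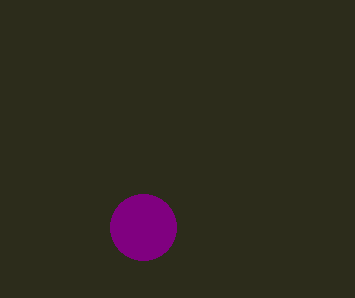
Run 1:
x = 143; y = 227; r = 33; c = 'purple'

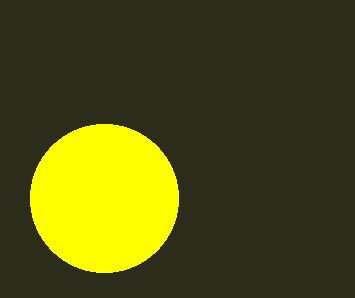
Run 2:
x = 104, y = 198, r = 74, c = 'yellow'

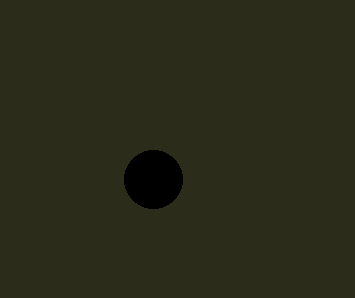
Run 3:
x = 153
y = 179
r = 29
c = 'black'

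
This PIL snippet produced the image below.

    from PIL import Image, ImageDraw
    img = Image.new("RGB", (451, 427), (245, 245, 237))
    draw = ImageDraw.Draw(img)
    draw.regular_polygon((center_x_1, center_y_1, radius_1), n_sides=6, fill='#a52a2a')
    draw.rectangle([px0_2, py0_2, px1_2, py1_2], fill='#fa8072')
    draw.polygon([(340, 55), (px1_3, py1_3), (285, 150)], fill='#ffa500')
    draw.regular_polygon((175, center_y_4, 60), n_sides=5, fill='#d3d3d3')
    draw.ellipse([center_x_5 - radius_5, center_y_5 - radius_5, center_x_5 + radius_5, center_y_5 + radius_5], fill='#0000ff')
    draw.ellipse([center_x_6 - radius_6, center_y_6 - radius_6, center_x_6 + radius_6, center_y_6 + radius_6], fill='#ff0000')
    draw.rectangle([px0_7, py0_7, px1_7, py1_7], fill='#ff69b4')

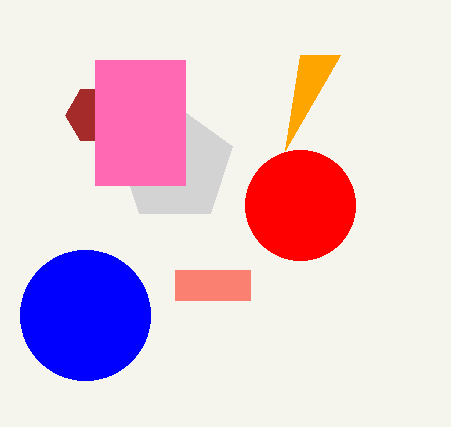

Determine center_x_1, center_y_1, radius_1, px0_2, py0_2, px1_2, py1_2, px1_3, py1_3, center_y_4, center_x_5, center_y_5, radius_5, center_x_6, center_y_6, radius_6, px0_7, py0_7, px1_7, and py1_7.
center_x_1 = 95
center_y_1 = 115
radius_1 = 30
px0_2 = 175
py0_2 = 270
px1_2 = 250
py1_2 = 300
px1_3 = 300
py1_3 = 55
center_y_4 = 165
center_x_5 = 85
center_y_5 = 315
radius_5 = 65
center_x_6 = 300
center_y_6 = 205
radius_6 = 55
px0_7 = 95
py0_7 = 60
px1_7 = 185
py1_7 = 185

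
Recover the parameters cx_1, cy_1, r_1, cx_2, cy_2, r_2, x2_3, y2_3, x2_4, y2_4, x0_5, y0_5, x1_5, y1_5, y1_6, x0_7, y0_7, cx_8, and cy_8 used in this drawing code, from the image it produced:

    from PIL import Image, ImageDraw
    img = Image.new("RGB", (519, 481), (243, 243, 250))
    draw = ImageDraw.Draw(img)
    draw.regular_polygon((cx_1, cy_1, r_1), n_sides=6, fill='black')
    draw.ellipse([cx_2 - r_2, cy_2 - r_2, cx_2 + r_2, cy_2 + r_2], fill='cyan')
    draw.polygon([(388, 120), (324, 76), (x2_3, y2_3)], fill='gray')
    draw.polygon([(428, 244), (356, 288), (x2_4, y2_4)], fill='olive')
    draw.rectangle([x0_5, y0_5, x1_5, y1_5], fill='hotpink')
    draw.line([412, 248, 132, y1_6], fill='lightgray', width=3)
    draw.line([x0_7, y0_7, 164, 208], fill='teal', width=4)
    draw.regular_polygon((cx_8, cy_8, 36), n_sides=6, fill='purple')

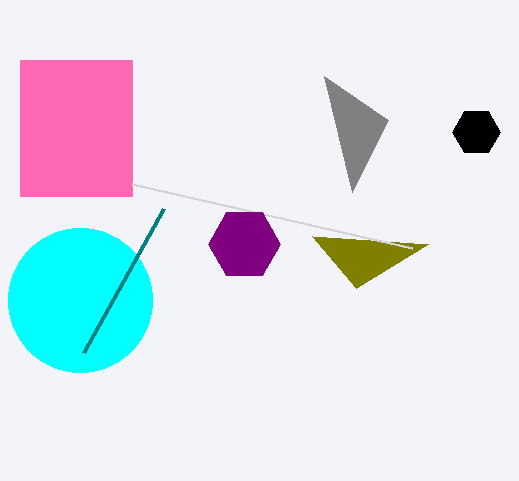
cx_1 = 476, cy_1 = 132, r_1 = 24, cx_2 = 80, cy_2 = 300, r_2 = 72, x2_3 = 352, y2_3 = 192, x2_4 = 312, y2_4 = 236, x0_5 = 20, y0_5 = 60, x1_5 = 132, y1_5 = 196, y1_6 = 184, x0_7 = 84, y0_7 = 352, cx_8 = 244, cy_8 = 244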